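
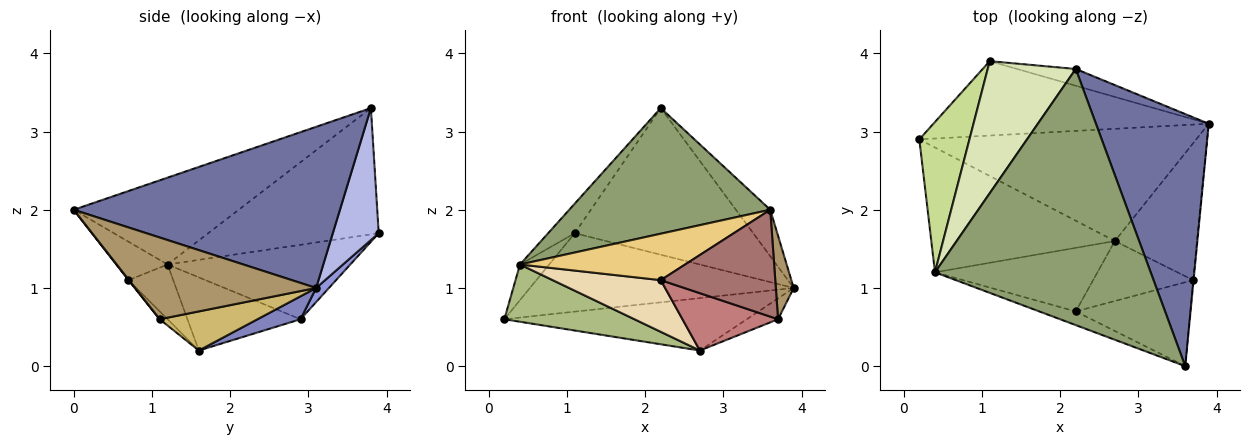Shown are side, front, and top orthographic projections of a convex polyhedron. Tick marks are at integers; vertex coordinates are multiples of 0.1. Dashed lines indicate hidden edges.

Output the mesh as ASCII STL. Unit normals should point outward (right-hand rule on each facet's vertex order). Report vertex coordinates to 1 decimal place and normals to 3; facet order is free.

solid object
 facet normal 0.815 0.105 0.570
  outer loop
   vertex 2.2 3.8 3.3
   vertex 3.6 0.0 2.0
   vertex 3.9 3.1 1.0
  endloop
 endfacet
 facet normal 0.075 0.422 -0.904
  outer loop
   vertex 2.7 1.6 0.2
   vertex 0.2 2.9 0.6
   vertex 3.9 3.1 1.0
  endloop
 endfacet
 facet normal 0.035 0.725 -0.688
  outer loop
   vertex 1.1 3.9 1.7
   vertex 3.9 3.1 1.0
   vertex 0.2 2.9 0.6
  endloop
 endfacet
 facet normal 0.248 0.963 -0.110
  outer loop
   vertex 1.1 3.9 1.7
   vertex 2.2 3.8 3.3
   vertex 3.9 3.1 1.0
  endloop
 endfacet
 facet normal -0.340 -0.414 0.844
  outer loop
   vertex 0.4 1.2 1.3
   vertex 3.6 0.0 2.0
   vertex 2.2 3.8 3.3
  endloop
 endfacet
 facet normal -0.341 -0.392 -0.855
  outer loop
   vertex 0.4 1.2 1.3
   vertex 0.2 2.9 0.6
   vertex 2.7 1.6 0.2
  endloop
 endfacet
 facet normal -0.822 0.131 0.554
  outer loop
   vertex 0.4 1.2 1.3
   vertex 1.1 3.9 1.7
   vertex 0.2 2.9 0.6
  endloop
 endfacet
 facet normal -0.814 0.127 0.567
  outer loop
   vertex 0.4 1.2 1.3
   vertex 2.2 3.8 3.3
   vertex 1.1 3.9 1.7
  endloop
 endfacet
 facet normal 0.995 -0.098 -0.006
  outer loop
   vertex 3.7 1.1 0.6
   vertex 3.9 3.1 1.0
   vertex 3.6 0.0 2.0
  endloop
 endfacet
 facet normal 0.426 0.136 -0.894
  outer loop
   vertex 3.7 1.1 0.6
   vertex 2.7 1.6 0.2
   vertex 3.9 3.1 1.0
  endloop
 endfacet
 facet normal -0.285 -0.919 -0.271
  outer loop
   vertex 2.2 0.7 1.1
   vertex 3.6 0.0 2.0
   vertex 0.4 1.2 1.3
  endloop
 endfacet
 facet normal -0.253 -0.610 -0.751
  outer loop
   vertex 2.2 0.7 1.1
   vertex 0.4 1.2 1.3
   vertex 2.7 1.6 0.2
  endloop
 endfacet
 facet normal 0.004 -0.786 -0.618
  outer loop
   vertex 2.2 0.7 1.1
   vertex 3.7 1.1 0.6
   vertex 3.6 0.0 2.0
  endloop
 endfacet
 facet normal -0.056 -0.690 -0.721
  outer loop
   vertex 2.2 0.7 1.1
   vertex 2.7 1.6 0.2
   vertex 3.7 1.1 0.6
  endloop
 endfacet
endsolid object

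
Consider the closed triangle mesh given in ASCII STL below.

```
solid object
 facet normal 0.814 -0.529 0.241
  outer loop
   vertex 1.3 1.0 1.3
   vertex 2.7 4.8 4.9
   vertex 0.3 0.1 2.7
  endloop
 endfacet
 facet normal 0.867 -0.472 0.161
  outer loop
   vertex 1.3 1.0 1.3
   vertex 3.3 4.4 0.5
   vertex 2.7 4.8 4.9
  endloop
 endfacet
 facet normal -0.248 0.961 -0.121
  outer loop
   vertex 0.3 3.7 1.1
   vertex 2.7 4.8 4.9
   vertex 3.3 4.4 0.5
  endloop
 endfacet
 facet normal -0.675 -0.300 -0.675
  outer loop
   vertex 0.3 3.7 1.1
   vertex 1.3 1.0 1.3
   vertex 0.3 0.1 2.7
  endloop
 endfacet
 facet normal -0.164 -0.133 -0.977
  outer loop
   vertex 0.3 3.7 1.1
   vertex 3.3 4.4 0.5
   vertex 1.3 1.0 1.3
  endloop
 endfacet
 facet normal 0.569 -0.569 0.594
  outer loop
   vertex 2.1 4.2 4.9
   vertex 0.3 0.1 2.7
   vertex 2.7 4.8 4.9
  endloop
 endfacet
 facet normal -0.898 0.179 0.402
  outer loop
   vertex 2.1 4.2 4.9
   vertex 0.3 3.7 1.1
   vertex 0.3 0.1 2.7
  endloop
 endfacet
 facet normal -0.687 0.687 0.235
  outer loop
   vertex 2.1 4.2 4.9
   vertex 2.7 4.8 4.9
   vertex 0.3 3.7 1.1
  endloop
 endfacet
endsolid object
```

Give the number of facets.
8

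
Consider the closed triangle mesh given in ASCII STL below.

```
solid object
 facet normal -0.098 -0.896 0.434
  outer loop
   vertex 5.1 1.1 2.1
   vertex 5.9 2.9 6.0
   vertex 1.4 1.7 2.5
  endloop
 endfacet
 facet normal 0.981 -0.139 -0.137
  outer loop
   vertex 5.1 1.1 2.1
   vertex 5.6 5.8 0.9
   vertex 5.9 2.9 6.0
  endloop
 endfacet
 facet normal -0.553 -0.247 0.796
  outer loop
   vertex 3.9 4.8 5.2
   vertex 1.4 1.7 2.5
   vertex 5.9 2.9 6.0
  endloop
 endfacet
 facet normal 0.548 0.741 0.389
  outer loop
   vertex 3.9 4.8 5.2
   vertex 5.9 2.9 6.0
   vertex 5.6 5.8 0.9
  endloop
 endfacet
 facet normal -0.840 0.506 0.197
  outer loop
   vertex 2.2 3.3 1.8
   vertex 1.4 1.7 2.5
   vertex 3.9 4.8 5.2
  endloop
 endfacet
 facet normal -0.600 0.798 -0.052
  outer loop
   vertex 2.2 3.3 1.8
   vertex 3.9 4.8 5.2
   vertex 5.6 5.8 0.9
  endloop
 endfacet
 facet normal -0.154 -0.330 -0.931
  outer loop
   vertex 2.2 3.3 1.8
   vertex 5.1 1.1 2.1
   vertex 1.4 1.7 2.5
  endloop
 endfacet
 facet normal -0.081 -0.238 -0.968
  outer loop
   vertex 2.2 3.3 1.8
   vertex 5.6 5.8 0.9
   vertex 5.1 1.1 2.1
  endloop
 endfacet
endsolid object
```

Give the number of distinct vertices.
6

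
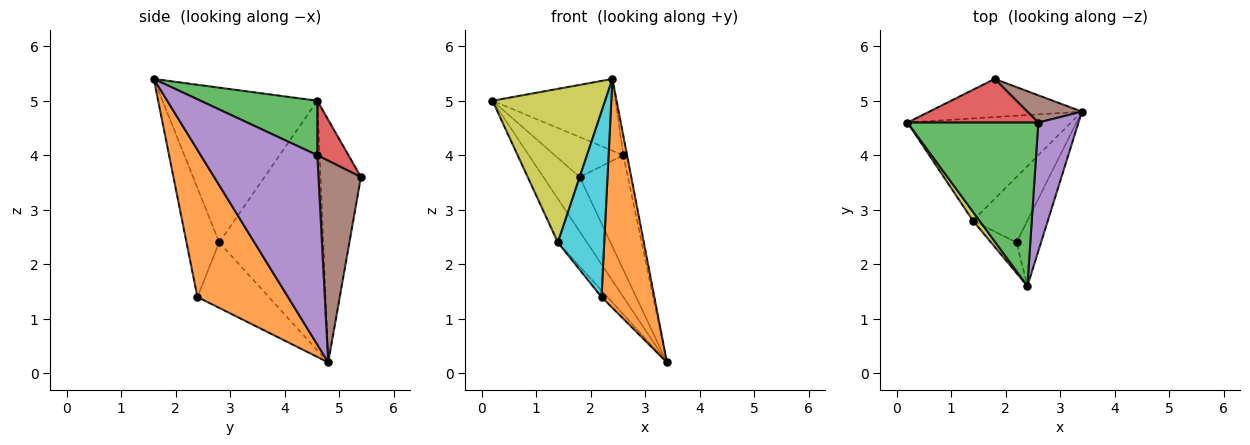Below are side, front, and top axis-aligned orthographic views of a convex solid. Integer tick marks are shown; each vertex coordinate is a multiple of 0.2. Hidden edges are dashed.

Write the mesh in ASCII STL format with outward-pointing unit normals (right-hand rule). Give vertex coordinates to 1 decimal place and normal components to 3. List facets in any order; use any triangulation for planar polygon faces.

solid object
 facet normal -0.674 0.605 -0.424
  outer loop
   vertex 1.8 5.4 3.6
   vertex 3.4 4.8 0.2
   vertex 0.2 4.6 5.0
  endloop
 endfacet
 facet normal 0.855 -0.499 -0.142
  outer loop
   vertex 2.2 2.4 1.4
   vertex 3.4 4.8 0.2
   vertex 2.4 1.6 5.4
  endloop
 endfacet
 facet normal 0.356 0.375 0.856
  outer loop
   vertex 2.6 4.6 4.0
   vertex 0.2 4.6 5.0
   vertex 2.4 1.6 5.4
  endloop
 endfacet
 facet normal 0.294 0.646 0.705
  outer loop
   vertex 2.6 4.6 4.0
   vertex 1.8 5.4 3.6
   vertex 0.2 4.6 5.0
  endloop
 endfacet
 facet normal 0.978 0.032 0.208
  outer loop
   vertex 2.6 4.6 4.0
   vertex 2.4 1.6 5.4
   vertex 3.4 4.8 0.2
  endloop
 endfacet
 facet normal 0.651 0.739 0.176
  outer loop
   vertex 2.6 4.6 4.0
   vertex 3.4 4.8 0.2
   vertex 1.8 5.4 3.6
  endloop
 endfacet
 facet normal -0.815 0.228 -0.534
  outer loop
   vertex 1.4 2.8 2.4
   vertex 0.2 4.6 5.0
   vertex 3.4 4.8 0.2
  endloop
 endfacet
 facet normal -0.767 0.064 -0.639
  outer loop
   vertex 1.4 2.8 2.4
   vertex 3.4 4.8 0.2
   vertex 2.2 2.4 1.4
  endloop
 endfacet
 facet normal -0.808 -0.588 0.034
  outer loop
   vertex 1.4 2.8 2.4
   vertex 2.4 1.6 5.4
   vertex 0.2 4.6 5.0
  endloop
 endfacet
 facet normal -0.572 -0.810 -0.133
  outer loop
   vertex 1.4 2.8 2.4
   vertex 2.2 2.4 1.4
   vertex 2.4 1.6 5.4
  endloop
 endfacet
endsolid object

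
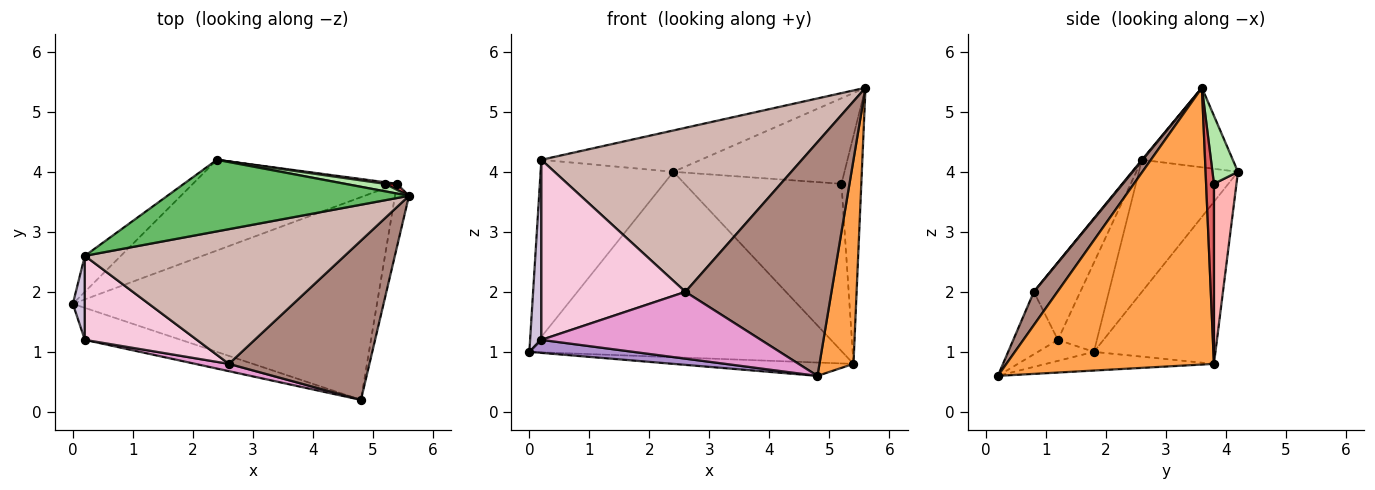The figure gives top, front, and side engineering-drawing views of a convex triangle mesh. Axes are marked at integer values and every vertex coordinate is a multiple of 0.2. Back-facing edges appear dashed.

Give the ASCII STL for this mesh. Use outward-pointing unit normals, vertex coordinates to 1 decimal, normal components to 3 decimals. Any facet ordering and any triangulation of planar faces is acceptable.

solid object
 facet normal -0.061 0.066 -0.996
  outer loop
   vertex 5.4 3.8 0.8
   vertex 4.8 0.2 0.6
   vertex 0.0 1.8 1.0
  endloop
 endfacet
 facet normal -0.329 0.848 -0.415
  outer loop
   vertex 5.4 3.8 0.8
   vertex 0.0 1.8 1.0
   vertex 2.4 4.2 4.0
  endloop
 endfacet
 facet normal 0.986 -0.161 -0.050
  outer loop
   vertex 5.4 3.8 0.8
   vertex 5.6 3.6 5.4
   vertex 4.8 0.2 0.6
  endloop
 endfacet
 facet normal -0.590 0.791 -0.161
  outer loop
   vertex 0.2 2.6 4.2
   vertex 2.4 4.2 4.0
   vertex 0.0 1.8 1.0
  endloop
 endfacet
 facet normal -0.274 0.481 0.833
  outer loop
   vertex 0.2 2.6 4.2
   vertex 5.6 3.6 5.4
   vertex 2.4 4.2 4.0
  endloop
 endfacet
 facet normal 0.147 0.985 0.086
  outer loop
   vertex 5.2 3.8 3.8
   vertex 2.4 4.2 4.0
   vertex 5.6 3.6 5.4
  endloop
 endfacet
 facet normal 0.367 0.930 0.024
  outer loop
   vertex 5.2 3.8 3.8
   vertex 5.6 3.6 5.4
   vertex 5.4 3.8 0.8
  endloop
 endfacet
 facet normal 0.142 0.990 0.009
  outer loop
   vertex 5.2 3.8 3.8
   vertex 5.4 3.8 0.8
   vertex 2.4 4.2 4.0
  endloop
 endfacet
 facet normal -0.199 -0.369 -0.908
  outer loop
   vertex 0.2 1.2 1.2
   vertex 0.0 1.8 1.0
   vertex 4.8 0.2 0.6
  endloop
 endfacet
 facet normal -0.953 -0.275 0.128
  outer loop
   vertex 0.2 1.2 1.2
   vertex 0.2 2.6 4.2
   vertex 0.0 1.8 1.0
  endloop
 endfacet
 facet normal 0.132 -0.819 0.558
  outer loop
   vertex 2.6 0.8 2.0
   vertex 4.8 0.2 0.6
   vertex 5.6 3.6 5.4
  endloop
 endfacet
 facet normal 0.002 -0.773 0.635
  outer loop
   vertex 2.6 0.8 2.0
   vertex 5.6 3.6 5.4
   vertex 0.2 2.6 4.2
  endloop
 endfacet
 facet normal -0.198 -0.974 0.107
  outer loop
   vertex 2.6 0.8 2.0
   vertex 0.2 1.2 1.2
   vertex 4.8 0.2 0.6
  endloop
 endfacet
 facet normal -0.280 -0.870 0.406
  outer loop
   vertex 2.6 0.8 2.0
   vertex 0.2 2.6 4.2
   vertex 0.2 1.2 1.2
  endloop
 endfacet
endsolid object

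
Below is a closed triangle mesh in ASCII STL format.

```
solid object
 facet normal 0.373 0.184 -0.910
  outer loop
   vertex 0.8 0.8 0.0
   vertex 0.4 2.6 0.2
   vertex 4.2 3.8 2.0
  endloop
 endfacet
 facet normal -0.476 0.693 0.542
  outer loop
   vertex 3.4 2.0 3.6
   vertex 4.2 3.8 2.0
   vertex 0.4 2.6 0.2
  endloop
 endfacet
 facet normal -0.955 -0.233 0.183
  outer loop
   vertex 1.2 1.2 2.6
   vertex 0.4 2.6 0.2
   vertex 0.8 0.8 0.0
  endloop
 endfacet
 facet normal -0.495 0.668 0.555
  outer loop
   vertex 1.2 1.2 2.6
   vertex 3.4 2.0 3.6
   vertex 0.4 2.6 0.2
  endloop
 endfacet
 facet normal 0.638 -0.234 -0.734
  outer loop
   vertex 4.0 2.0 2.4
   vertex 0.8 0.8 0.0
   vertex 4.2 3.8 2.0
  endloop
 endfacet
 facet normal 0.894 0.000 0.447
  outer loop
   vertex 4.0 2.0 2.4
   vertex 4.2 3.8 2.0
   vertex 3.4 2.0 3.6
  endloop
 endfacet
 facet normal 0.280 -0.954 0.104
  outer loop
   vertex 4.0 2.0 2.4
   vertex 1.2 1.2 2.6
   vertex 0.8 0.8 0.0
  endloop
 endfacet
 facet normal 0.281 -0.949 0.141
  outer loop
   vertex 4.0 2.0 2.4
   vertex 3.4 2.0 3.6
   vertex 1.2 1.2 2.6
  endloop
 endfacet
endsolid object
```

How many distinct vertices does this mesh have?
6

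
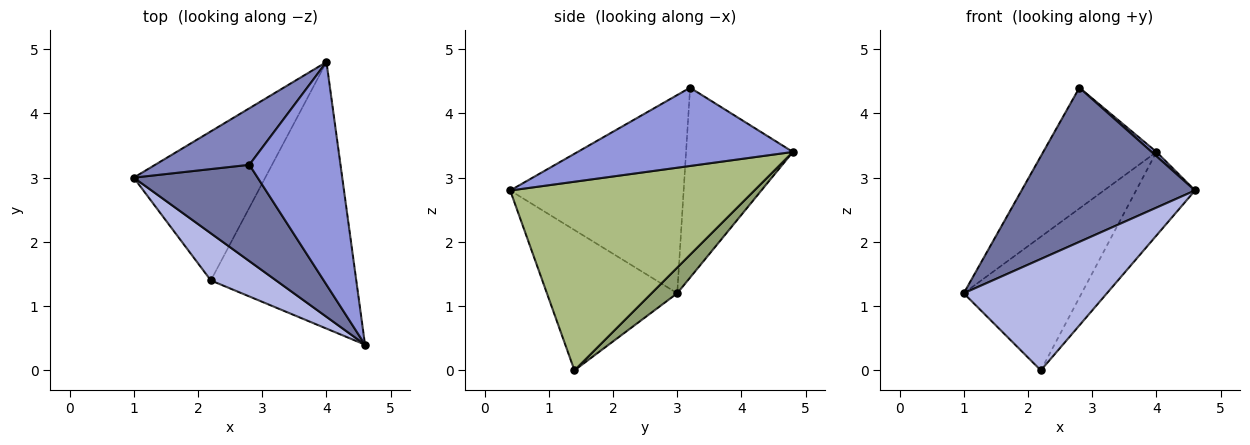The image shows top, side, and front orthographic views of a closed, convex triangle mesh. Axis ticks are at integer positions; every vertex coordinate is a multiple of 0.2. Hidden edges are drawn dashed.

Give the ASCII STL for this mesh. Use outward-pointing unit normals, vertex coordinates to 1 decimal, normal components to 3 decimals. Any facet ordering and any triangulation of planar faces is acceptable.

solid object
 facet normal -0.647 -0.647 0.404
  outer loop
   vertex 2.8 3.2 4.4
   vertex 1.0 3.0 1.2
   vertex 4.6 0.4 2.8
  endloop
 endfacet
 facet normal -0.650 0.689 0.322
  outer loop
   vertex 2.8 3.2 4.4
   vertex 4.0 4.8 3.4
   vertex 1.0 3.0 1.2
  endloop
 endfacet
 facet normal 0.652 -0.015 0.758
  outer loop
   vertex 2.8 3.2 4.4
   vertex 4.6 0.4 2.8
   vertex 4.0 4.8 3.4
  endloop
 endfacet
 facet normal -0.642 -0.706 0.299
  outer loop
   vertex 2.2 1.4 0.0
   vertex 4.6 0.4 2.8
   vertex 1.0 3.0 1.2
  endloop
 endfacet
 facet normal 0.144 0.661 -0.737
  outer loop
   vertex 2.2 1.4 0.0
   vertex 1.0 3.0 1.2
   vertex 4.0 4.8 3.4
  endloop
 endfacet
 facet normal 0.778 0.188 -0.600
  outer loop
   vertex 2.2 1.4 0.0
   vertex 4.0 4.8 3.4
   vertex 4.6 0.4 2.8
  endloop
 endfacet
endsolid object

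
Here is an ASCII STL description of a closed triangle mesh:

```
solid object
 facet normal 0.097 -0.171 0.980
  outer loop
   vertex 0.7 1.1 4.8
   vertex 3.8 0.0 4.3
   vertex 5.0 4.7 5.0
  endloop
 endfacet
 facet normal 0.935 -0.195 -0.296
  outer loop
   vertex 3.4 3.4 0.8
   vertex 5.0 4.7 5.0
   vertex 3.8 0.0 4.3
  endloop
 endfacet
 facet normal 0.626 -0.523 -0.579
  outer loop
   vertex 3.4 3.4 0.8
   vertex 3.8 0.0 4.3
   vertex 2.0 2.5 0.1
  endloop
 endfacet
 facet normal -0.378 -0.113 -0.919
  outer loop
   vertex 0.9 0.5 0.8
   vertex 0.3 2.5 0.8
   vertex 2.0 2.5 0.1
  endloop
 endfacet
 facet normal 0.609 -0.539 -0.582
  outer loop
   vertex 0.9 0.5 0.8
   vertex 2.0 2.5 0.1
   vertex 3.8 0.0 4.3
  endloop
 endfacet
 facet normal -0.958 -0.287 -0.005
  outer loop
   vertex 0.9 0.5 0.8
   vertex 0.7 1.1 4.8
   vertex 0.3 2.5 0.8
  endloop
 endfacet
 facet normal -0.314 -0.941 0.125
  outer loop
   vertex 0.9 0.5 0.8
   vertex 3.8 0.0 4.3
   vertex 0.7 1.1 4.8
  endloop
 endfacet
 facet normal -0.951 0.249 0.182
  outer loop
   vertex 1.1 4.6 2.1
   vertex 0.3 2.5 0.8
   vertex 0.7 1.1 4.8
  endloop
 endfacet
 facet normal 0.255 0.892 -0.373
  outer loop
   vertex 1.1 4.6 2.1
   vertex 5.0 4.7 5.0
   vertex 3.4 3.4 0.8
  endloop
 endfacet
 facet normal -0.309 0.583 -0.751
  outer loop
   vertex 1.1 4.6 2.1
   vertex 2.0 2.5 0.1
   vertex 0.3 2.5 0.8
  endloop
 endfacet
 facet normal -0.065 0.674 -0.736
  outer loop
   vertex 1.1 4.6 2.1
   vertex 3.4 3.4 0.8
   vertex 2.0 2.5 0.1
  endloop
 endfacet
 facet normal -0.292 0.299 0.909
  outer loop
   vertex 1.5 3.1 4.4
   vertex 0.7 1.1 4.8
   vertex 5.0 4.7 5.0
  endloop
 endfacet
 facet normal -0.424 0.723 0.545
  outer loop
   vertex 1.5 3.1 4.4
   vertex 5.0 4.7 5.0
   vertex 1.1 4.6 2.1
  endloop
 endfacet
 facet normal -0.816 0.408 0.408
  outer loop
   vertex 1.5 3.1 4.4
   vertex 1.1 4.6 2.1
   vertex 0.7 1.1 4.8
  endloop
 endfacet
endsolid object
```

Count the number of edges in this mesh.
21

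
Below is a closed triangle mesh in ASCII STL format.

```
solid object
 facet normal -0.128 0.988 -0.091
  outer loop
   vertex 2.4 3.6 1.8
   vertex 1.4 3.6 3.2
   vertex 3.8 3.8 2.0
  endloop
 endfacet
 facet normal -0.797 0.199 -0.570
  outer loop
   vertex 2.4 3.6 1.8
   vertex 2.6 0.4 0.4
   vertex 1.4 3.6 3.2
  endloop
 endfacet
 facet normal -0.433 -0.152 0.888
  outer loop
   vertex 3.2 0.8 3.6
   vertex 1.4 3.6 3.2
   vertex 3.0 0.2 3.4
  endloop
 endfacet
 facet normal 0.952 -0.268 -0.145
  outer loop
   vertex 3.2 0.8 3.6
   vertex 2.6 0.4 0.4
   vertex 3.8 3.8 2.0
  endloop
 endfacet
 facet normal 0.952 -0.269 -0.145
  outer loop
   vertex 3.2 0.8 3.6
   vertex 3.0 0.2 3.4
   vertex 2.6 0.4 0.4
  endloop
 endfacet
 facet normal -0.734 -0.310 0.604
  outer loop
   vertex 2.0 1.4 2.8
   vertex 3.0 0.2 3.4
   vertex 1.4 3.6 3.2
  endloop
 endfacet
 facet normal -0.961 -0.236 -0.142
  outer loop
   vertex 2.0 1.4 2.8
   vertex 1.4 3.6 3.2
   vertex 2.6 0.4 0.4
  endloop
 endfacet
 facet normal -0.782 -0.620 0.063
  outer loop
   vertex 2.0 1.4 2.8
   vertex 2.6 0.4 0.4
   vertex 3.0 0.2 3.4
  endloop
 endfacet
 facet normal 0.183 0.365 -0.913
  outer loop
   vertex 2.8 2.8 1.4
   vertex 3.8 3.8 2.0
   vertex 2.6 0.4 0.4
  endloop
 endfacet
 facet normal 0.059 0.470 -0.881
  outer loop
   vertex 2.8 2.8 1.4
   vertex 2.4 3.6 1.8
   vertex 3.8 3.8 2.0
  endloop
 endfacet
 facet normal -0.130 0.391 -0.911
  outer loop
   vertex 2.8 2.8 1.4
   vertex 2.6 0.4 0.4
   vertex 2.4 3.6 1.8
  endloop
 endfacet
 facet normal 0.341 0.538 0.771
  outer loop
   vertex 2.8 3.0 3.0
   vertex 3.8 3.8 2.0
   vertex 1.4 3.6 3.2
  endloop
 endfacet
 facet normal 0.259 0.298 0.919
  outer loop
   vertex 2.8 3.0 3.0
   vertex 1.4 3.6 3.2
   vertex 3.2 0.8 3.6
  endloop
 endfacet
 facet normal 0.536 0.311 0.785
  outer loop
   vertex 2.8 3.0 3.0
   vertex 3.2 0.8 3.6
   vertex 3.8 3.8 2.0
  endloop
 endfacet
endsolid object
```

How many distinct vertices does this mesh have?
9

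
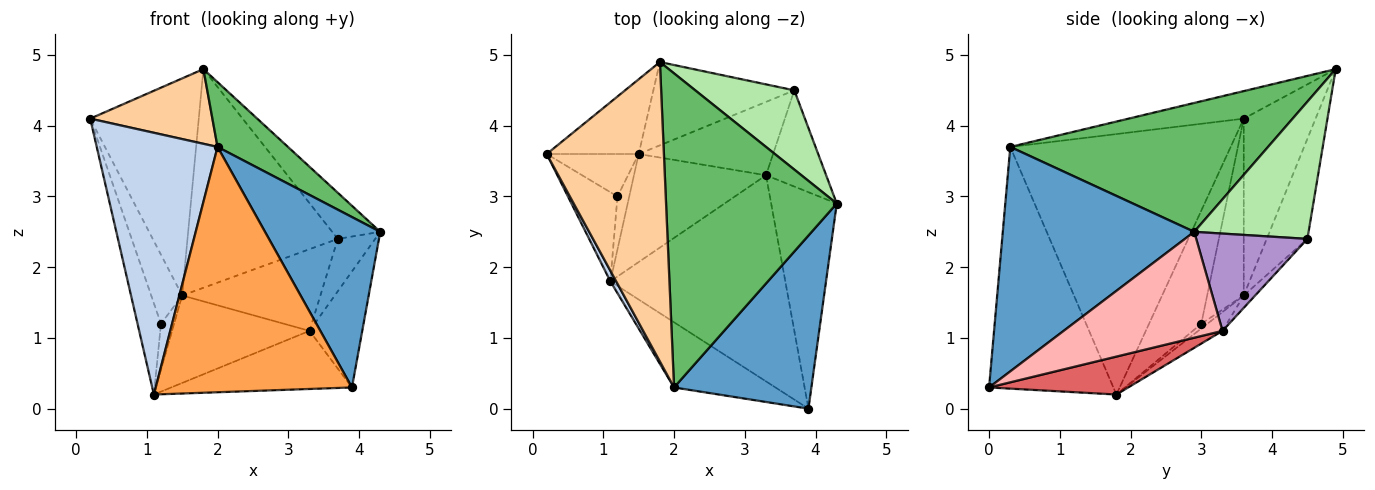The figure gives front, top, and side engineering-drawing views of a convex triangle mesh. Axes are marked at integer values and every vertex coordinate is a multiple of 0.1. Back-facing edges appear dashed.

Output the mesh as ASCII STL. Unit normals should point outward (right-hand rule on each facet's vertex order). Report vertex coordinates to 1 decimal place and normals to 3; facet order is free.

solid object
 facet normal 0.759 -0.457 0.464
  outer loop
   vertex 2.0 0.3 3.7
   vertex 3.9 0.0 0.3
   vertex 4.3 2.9 2.5
  endloop
 endfacet
 facet normal -0.877 -0.481 0.019
  outer loop
   vertex 2.0 0.3 3.7
   vertex 0.2 3.6 4.1
   vertex 1.1 1.8 0.2
  endloop
 endfacet
 facet normal -0.522 -0.824 -0.219
  outer loop
   vertex 2.0 0.3 3.7
   vertex 1.1 1.8 0.2
   vertex 3.9 0.0 0.3
  endloop
 endfacet
 facet normal -0.222 -0.236 0.946
  outer loop
   vertex 1.8 4.9 4.8
   vertex 0.2 3.6 4.1
   vertex 2.0 0.3 3.7
  endloop
 endfacet
 facet normal 0.595 -0.162 0.787
  outer loop
   vertex 1.8 4.9 4.8
   vertex 2.0 0.3 3.7
   vertex 4.3 2.9 2.5
  endloop
 endfacet
 facet normal 0.768 0.322 0.554
  outer loop
   vertex 1.8 4.9 4.8
   vertex 4.3 2.9 2.5
   vertex 3.7 4.5 2.4
  endloop
 endfacet
 facet normal 0.204 0.266 -0.942
  outer loop
   vertex 3.3 3.3 1.1
   vertex 3.9 0.0 0.3
   vertex 1.1 1.8 0.2
  endloop
 endfacet
 facet normal 0.818 0.272 -0.507
  outer loop
   vertex 3.3 3.3 1.1
   vertex 4.3 2.9 2.5
   vertex 3.9 0.0 0.3
  endloop
 endfacet
 facet normal 0.818 0.275 -0.506
  outer loop
   vertex 3.3 3.3 1.1
   vertex 3.7 4.5 2.4
   vertex 4.3 2.9 2.5
  endloop
 endfacet
 facet normal -0.245 0.906 -0.345
  outer loop
   vertex 1.5 3.6 1.6
   vertex 1.8 4.9 4.8
   vertex 3.7 4.5 2.4
  endloop
 endfacet
 facet normal -0.110 0.625 -0.772
  outer loop
   vertex 1.5 3.6 1.6
   vertex 3.3 3.3 1.1
   vertex 1.1 1.8 0.2
  endloop
 endfacet
 facet normal -0.061 0.743 -0.667
  outer loop
   vertex 1.5 3.6 1.6
   vertex 3.7 4.5 2.4
   vertex 3.3 3.3 1.1
  endloop
 endfacet
 facet normal -0.531 0.802 -0.276
  outer loop
   vertex 1.5 3.6 1.6
   vertex 0.2 3.6 4.1
   vertex 1.8 4.9 4.8
  endloop
 endfacet
 facet normal -0.848 0.380 -0.371
  outer loop
   vertex 1.2 3.0 1.2
   vertex 1.1 1.8 0.2
   vertex 0.2 3.6 4.1
  endloop
 endfacet
 facet normal -0.709 0.601 -0.369
  outer loop
   vertex 1.2 3.0 1.2
   vertex 0.2 3.6 4.1
   vertex 1.5 3.6 1.6
  endloop
 endfacet
 facet normal -0.289 0.627 -0.723
  outer loop
   vertex 1.2 3.0 1.2
   vertex 1.5 3.6 1.6
   vertex 1.1 1.8 0.2
  endloop
 endfacet
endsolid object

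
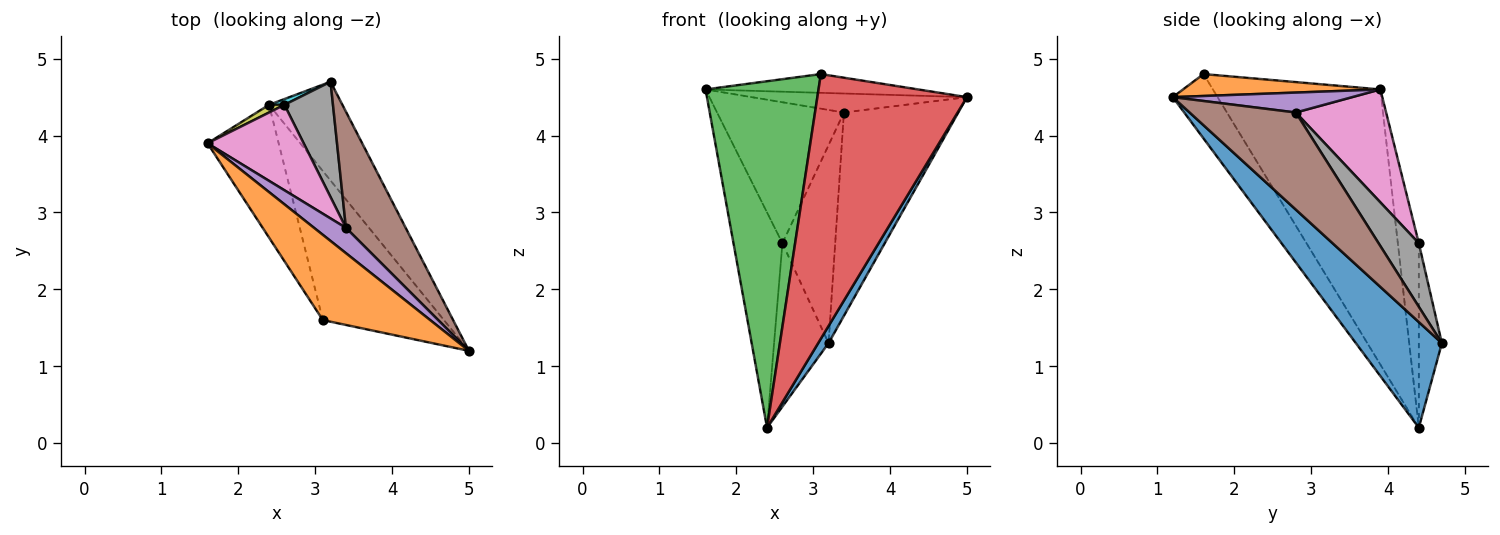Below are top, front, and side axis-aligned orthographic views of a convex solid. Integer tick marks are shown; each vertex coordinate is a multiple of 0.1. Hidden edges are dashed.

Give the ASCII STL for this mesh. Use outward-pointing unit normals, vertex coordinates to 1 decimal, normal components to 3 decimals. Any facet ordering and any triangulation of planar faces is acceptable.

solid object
 facet normal 0.817 -0.099 -0.568
  outer loop
   vertex 2.4 4.4 0.2
   vertex 3.2 4.7 1.3
   vertex 5.0 1.2 4.5
  endloop
 endfacet
 facet normal 0.196 0.211 0.958
  outer loop
   vertex 3.1 1.6 4.8
   vertex 5.0 1.2 4.5
   vertex 1.6 3.9 4.6
  endloop
 endfacet
 facet normal -0.811 -0.547 -0.210
  outer loop
   vertex 3.1 1.6 4.8
   vertex 1.6 3.9 4.6
   vertex 2.4 4.4 0.2
  endloop
 endfacet
 facet normal -0.252 -0.843 -0.475
  outer loop
   vertex 3.1 1.6 4.8
   vertex 2.4 4.4 0.2
   vertex 5.0 1.2 4.5
  endloop
 endfacet
 facet normal 0.447 0.537 0.716
  outer loop
   vertex 3.4 2.8 4.3
   vertex 1.6 3.9 4.6
   vertex 5.0 1.2 4.5
  endloop
 endfacet
 facet normal 0.628 0.676 0.386
  outer loop
   vertex 3.4 2.8 4.3
   vertex 5.0 1.2 4.5
   vertex 3.2 4.7 1.3
  endloop
 endfacet
 facet normal 0.520 0.730 0.443
  outer loop
   vertex 2.6 4.4 2.6
   vertex 1.6 3.9 4.6
   vertex 3.4 2.8 4.3
  endloop
 endfacet
 facet normal 0.550 0.722 0.420
  outer loop
   vertex 2.6 4.4 2.6
   vertex 3.4 2.8 4.3
   vertex 3.2 4.7 1.3
  endloop
 endfacet
 facet normal -0.394 0.919 0.033
  outer loop
   vertex 2.6 4.4 2.6
   vertex 2.4 4.4 0.2
   vertex 1.6 3.9 4.6
  endloop
 endfacet
 facet normal -0.390 0.920 0.032
  outer loop
   vertex 2.6 4.4 2.6
   vertex 3.2 4.7 1.3
   vertex 2.4 4.4 0.2
  endloop
 endfacet
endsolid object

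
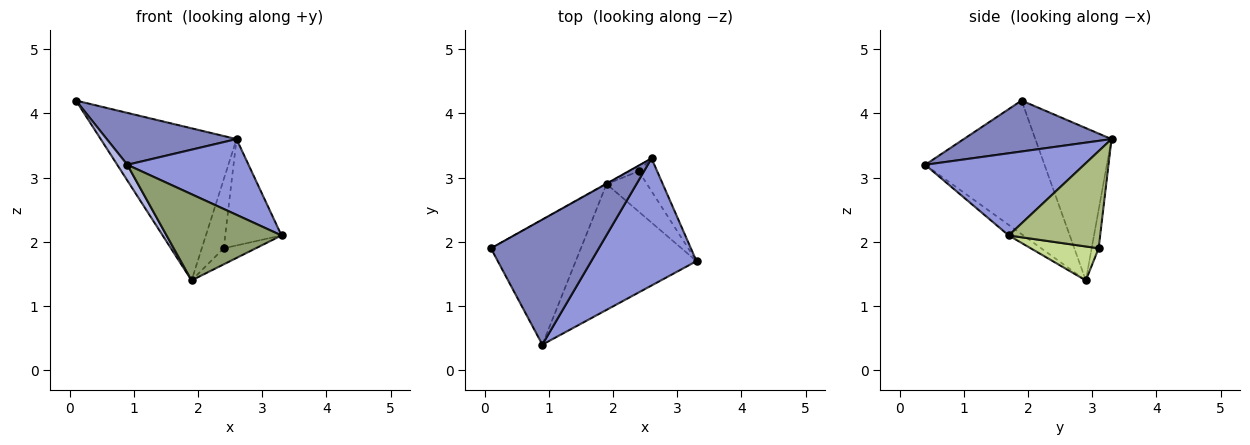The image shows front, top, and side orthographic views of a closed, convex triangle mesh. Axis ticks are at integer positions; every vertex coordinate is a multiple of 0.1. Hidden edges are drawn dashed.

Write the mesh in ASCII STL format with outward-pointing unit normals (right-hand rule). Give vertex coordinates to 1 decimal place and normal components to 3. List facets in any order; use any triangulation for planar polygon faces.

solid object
 facet normal -0.489 0.872 -0.003
  outer loop
   vertex 1.9 2.9 1.4
   vertex 0.1 1.9 4.2
   vertex 2.6 3.3 3.6
  endloop
 endfacet
 facet normal 0.400 -0.351 0.847
  outer loop
   vertex 0.9 0.4 3.2
   vertex 2.6 3.3 3.6
   vertex 0.1 1.9 4.2
  endloop
 endfacet
 facet normal 0.557 -0.425 0.713
  outer loop
   vertex 0.9 0.4 3.2
   vertex 3.3 1.7 2.1
   vertex 2.6 3.3 3.6
  endloop
 endfacet
 facet normal -0.828 -0.070 -0.557
  outer loop
   vertex 0.9 0.4 3.2
   vertex 0.1 1.9 4.2
   vertex 1.9 2.9 1.4
  endloop
 endfacet
 facet normal -0.072 -0.564 -0.823
  outer loop
   vertex 0.9 0.4 3.2
   vertex 1.9 2.9 1.4
   vertex 3.3 1.7 2.1
  endloop
 endfacet
 facet normal 0.841 0.518 -0.160
  outer loop
   vertex 2.4 3.1 1.9
   vertex 2.6 3.3 3.6
   vertex 3.3 1.7 2.1
  endloop
 endfacet
 facet normal 0.616 0.291 -0.732
  outer loop
   vertex 2.4 3.1 1.9
   vertex 3.3 1.7 2.1
   vertex 1.9 2.9 1.4
  endloop
 endfacet
 facet normal -0.304 0.950 -0.076
  outer loop
   vertex 2.4 3.1 1.9
   vertex 1.9 2.9 1.4
   vertex 2.6 3.3 3.6
  endloop
 endfacet
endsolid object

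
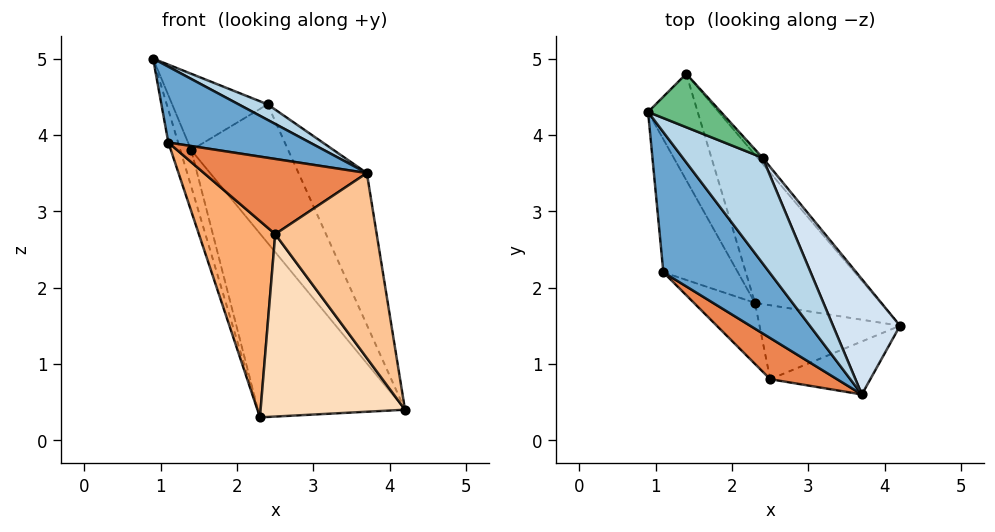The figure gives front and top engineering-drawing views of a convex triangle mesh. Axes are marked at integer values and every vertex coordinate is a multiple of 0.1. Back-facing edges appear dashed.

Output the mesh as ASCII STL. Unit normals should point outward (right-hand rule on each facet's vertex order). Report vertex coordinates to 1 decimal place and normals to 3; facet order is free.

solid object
 facet normal -0.156 -0.470 0.869
  outer loop
   vertex 1.1 2.2 3.9
   vertex 3.7 0.6 3.5
   vertex 0.9 4.3 5.0
  endloop
 endfacet
 facet normal -0.943 0.079 -0.323
  outer loop
   vertex 1.1 2.2 3.9
   vertex 0.9 4.3 5.0
   vertex 2.3 1.8 0.3
  endloop
 endfacet
 facet normal 0.320 -0.138 0.937
  outer loop
   vertex 2.4 3.7 4.4
   vertex 0.9 4.3 5.0
   vertex 3.7 0.6 3.5
  endloop
 endfacet
 facet normal 0.918 0.315 0.240
  outer loop
   vertex 2.4 3.7 4.4
   vertex 3.7 0.6 3.5
   vertex 4.2 1.5 0.4
  endloop
 endfacet
 facet normal -0.422 -0.795 0.435
  outer loop
   vertex 2.5 0.8 2.7
   vertex 3.7 0.6 3.5
   vertex 1.1 2.2 3.9
  endloop
 endfacet
 facet normal -0.771 -0.608 -0.189
  outer loop
   vertex 2.5 0.8 2.7
   vertex 1.1 2.2 3.9
   vertex 2.3 1.8 0.3
  endloop
 endfacet
 facet normal 0.023 -0.961 -0.275
  outer loop
   vertex 2.5 0.8 2.7
   vertex 4.2 1.5 0.4
   vertex 3.7 0.6 3.5
  endloop
 endfacet
 facet normal -0.126 -0.919 -0.373
  outer loop
   vertex 2.5 0.8 2.7
   vertex 2.3 1.8 0.3
   vertex 4.2 1.5 0.4
  endloop
 endfacet
 facet normal 0.487 0.716 0.501
  outer loop
   vertex 1.4 4.8 3.8
   vertex 0.9 4.3 5.0
   vertex 2.4 3.7 4.4
  endloop
 endfacet
 facet normal 0.747 0.664 -0.029
  outer loop
   vertex 1.4 4.8 3.8
   vertex 2.4 3.7 4.4
   vertex 4.2 1.5 0.4
  endloop
 endfacet
 facet normal -0.933 0.117 -0.340
  outer loop
   vertex 1.4 4.8 3.8
   vertex 2.3 1.8 0.3
   vertex 0.9 4.3 5.0
  endloop
 endfacet
 facet normal 0.154 0.769 -0.620
  outer loop
   vertex 1.4 4.8 3.8
   vertex 4.2 1.5 0.4
   vertex 2.3 1.8 0.3
  endloop
 endfacet
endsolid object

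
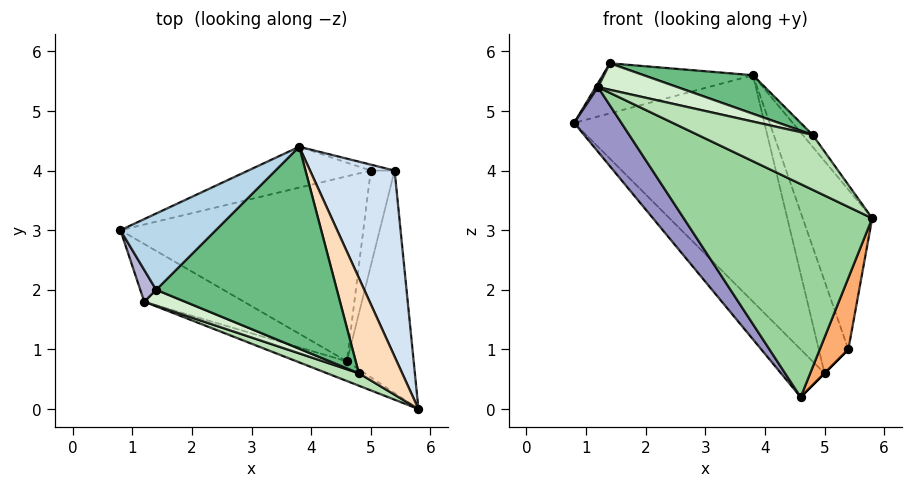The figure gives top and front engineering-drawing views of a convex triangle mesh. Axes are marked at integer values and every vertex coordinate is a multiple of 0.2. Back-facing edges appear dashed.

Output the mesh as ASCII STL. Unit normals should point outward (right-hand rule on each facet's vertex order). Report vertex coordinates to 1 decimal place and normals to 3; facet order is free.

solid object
 facet normal -0.381 0.910 -0.164
  outer loop
   vertex 5.0 4.0 0.6
   vertex 0.8 3.0 4.8
   vertex 3.8 4.4 5.6
  endloop
 endfacet
 facet normal -0.717 0.174 -0.675
  outer loop
   vertex 5.0 4.0 0.6
   vertex 4.6 0.8 0.2
   vertex 0.8 3.0 4.8
  endloop
 endfacet
 facet normal -0.432 0.495 0.754
  outer loop
   vertex 1.4 2.0 5.8
   vertex 3.8 4.4 5.6
   vertex 0.8 3.0 4.8
  endloop
 endfacet
 facet normal 0.920 0.256 0.298
  outer loop
   vertex 5.4 4.0 1.0
   vertex 3.8 4.4 5.6
   vertex 5.8 0.0 3.2
  endloop
 endfacet
 facet normal 0.064 0.996 -0.064
  outer loop
   vertex 5.4 4.0 1.0
   vertex 5.0 4.0 0.6
   vertex 3.8 4.4 5.6
  endloop
 endfacet
 facet normal 0.909 -0.128 -0.398
  outer loop
   vertex 5.4 4.0 1.0
   vertex 5.8 0.0 3.2
   vertex 4.6 0.8 0.2
  endloop
 endfacet
 facet normal 0.707 0.000 -0.707
  outer loop
   vertex 5.4 4.0 1.0
   vertex 4.6 0.8 0.2
   vertex 5.0 4.0 0.6
  endloop
 endfacet
 facet normal 0.826 0.070 0.560
  outer loop
   vertex 4.8 0.6 4.6
   vertex 5.8 0.0 3.2
   vertex 3.8 4.4 5.6
  endloop
 endfacet
 facet normal 0.260 -0.181 0.948
  outer loop
   vertex 4.8 0.6 4.6
   vertex 3.8 4.4 5.6
   vertex 1.4 2.0 5.8
  endloop
 endfacet
 facet normal -0.398 -0.914 -0.084
  outer loop
   vertex 1.2 1.8 5.4
   vertex 4.6 0.8 0.2
   vertex 5.8 0.0 3.2
  endloop
 endfacet
 facet normal -0.266 -0.940 0.213
  outer loop
   vertex 1.2 1.8 5.4
   vertex 5.8 0.0 3.2
   vertex 4.8 0.6 4.6
  endloop
 endfacet
 facet normal -0.169 -0.845 0.507
  outer loop
   vertex 1.2 1.8 5.4
   vertex 4.8 0.6 4.6
   vertex 1.4 2.0 5.8
  endloop
 endfacet
 facet normal -0.778 -0.469 -0.419
  outer loop
   vertex 1.2 1.8 5.4
   vertex 0.8 3.0 4.8
   vertex 4.6 0.8 0.2
  endloop
 endfacet
 facet normal -0.881 -0.059 0.470
  outer loop
   vertex 1.2 1.8 5.4
   vertex 1.4 2.0 5.8
   vertex 0.8 3.0 4.8
  endloop
 endfacet
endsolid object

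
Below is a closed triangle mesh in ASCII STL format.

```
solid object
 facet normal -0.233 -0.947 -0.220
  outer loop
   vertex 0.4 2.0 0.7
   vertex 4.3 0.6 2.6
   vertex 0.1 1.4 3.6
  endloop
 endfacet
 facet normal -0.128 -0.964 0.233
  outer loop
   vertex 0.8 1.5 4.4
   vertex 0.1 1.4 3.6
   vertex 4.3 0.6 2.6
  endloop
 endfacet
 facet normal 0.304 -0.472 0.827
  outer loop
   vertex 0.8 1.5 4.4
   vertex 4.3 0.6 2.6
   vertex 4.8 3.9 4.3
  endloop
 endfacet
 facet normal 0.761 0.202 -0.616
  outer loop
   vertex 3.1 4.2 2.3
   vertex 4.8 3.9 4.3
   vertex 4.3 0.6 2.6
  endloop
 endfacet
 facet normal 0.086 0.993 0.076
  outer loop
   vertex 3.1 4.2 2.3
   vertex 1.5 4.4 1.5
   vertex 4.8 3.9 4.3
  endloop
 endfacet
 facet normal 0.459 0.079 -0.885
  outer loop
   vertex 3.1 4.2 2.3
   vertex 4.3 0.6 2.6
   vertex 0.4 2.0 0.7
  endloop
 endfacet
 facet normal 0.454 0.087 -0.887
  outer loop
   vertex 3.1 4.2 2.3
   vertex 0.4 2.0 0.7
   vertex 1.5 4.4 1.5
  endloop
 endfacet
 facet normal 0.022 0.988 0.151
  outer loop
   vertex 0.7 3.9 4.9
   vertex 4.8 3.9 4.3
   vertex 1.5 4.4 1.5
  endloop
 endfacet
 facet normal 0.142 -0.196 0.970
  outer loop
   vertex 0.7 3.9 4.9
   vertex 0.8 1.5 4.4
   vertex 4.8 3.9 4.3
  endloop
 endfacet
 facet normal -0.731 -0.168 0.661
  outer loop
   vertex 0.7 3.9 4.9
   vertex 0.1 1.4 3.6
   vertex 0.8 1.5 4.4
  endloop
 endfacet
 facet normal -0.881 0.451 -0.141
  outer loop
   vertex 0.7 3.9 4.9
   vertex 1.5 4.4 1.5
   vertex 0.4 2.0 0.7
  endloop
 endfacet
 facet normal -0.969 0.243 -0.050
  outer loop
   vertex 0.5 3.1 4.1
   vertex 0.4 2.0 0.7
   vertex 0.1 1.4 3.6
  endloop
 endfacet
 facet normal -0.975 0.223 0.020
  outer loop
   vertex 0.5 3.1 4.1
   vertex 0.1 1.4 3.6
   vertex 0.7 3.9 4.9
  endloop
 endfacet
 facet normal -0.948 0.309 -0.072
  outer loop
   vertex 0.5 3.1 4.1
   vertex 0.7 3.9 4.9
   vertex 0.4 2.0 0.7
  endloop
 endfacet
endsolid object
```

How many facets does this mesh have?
14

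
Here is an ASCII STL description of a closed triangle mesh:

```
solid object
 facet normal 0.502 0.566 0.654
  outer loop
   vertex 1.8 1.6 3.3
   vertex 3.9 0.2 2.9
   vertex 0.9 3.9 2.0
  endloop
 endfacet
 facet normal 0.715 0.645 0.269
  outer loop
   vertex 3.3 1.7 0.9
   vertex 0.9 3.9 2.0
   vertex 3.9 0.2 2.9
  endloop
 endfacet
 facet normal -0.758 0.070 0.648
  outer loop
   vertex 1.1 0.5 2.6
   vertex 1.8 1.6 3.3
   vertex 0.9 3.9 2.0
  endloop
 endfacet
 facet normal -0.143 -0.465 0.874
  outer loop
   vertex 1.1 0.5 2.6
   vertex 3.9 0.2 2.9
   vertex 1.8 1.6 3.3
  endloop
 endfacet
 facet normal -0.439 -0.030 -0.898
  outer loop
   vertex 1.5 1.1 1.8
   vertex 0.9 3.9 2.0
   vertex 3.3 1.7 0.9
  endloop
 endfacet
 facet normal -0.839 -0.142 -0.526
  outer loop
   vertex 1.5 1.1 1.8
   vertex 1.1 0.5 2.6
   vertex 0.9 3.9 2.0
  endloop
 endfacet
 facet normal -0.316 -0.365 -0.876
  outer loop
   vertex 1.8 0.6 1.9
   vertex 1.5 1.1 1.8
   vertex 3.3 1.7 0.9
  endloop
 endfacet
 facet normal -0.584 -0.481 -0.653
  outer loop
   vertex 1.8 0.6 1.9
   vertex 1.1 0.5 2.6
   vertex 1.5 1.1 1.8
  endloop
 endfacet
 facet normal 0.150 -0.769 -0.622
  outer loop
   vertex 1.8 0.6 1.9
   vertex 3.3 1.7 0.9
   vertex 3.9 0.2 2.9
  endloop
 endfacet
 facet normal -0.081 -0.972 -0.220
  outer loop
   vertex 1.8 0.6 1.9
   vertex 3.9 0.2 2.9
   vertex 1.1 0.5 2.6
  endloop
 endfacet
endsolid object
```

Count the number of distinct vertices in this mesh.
7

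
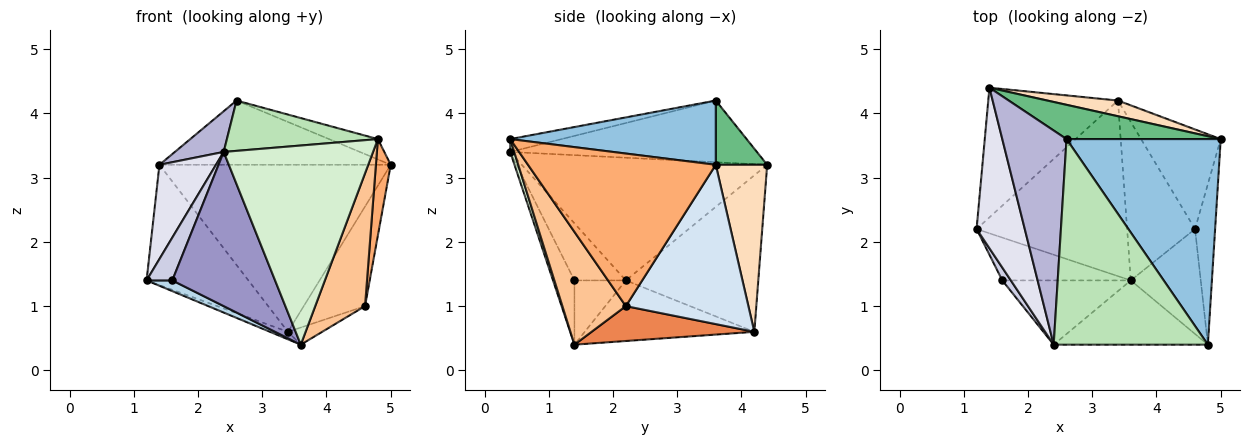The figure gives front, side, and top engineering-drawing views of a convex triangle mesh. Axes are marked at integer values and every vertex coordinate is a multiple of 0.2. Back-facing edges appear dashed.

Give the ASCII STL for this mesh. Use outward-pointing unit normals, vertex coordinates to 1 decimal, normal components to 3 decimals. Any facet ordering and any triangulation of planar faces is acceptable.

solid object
 facet normal -0.373 0.040 -0.927
  outer loop
   vertex 3.4 4.2 0.6
   vertex 3.6 1.4 0.4
   vertex 1.2 2.2 1.4
  endloop
 endfacet
 facet normal 0.383 0.091 0.919
  outer loop
   vertex 2.6 3.6 4.2
   vertex 4.8 0.4 3.6
   vertex 5.0 3.6 3.2
  endloop
 endfacet
 facet normal -0.436 -0.218 -0.873
  outer loop
   vertex 1.6 1.4 1.4
   vertex 1.2 2.2 1.4
   vertex 3.6 1.4 0.4
  endloop
 endfacet
 facet normal 0.816 0.408 -0.408
  outer loop
   vertex 4.6 2.2 1.0
   vertex 3.4 4.2 0.6
   vertex 5.0 3.6 3.2
  endloop
 endfacet
 facet normal 0.455 0.096 -0.885
  outer loop
   vertex 4.6 2.2 1.0
   vertex 3.6 1.4 0.4
   vertex 3.4 4.2 0.6
  endloop
 endfacet
 facet normal 0.988 -0.078 -0.130
  outer loop
   vertex 4.6 2.2 1.0
   vertex 5.0 3.6 3.2
   vertex 4.8 0.4 3.6
  endloop
 endfacet
 facet normal 0.707 -0.555 -0.439
  outer loop
   vertex 4.6 2.2 1.0
   vertex 4.8 0.4 3.6
   vertex 3.6 1.4 0.4
  endloop
 endfacet
 facet normal 0.216 0.972 0.091
  outer loop
   vertex 1.4 4.4 3.2
   vertex 5.0 3.6 3.2
   vertex 3.4 4.2 0.6
  endloop
 endfacet
 facet normal 0.192 0.866 0.462
  outer loop
   vertex 1.4 4.4 3.2
   vertex 2.6 3.6 4.2
   vertex 5.0 3.6 3.2
  endloop
 endfacet
 facet normal -0.663 0.509 -0.549
  outer loop
   vertex 1.4 4.4 3.2
   vertex 3.4 4.2 0.6
   vertex 1.2 2.2 1.4
  endloop
 endfacet
 facet normal -0.081 -0.237 0.968
  outer loop
   vertex 2.4 0.4 3.4
   vertex 4.8 0.4 3.6
   vertex 2.6 3.6 4.2
  endloop
 endfacet
 facet normal 0.026 -0.951 -0.307
  outer loop
   vertex 2.4 0.4 3.4
   vertex 3.6 1.4 0.4
   vertex 4.8 0.4 3.6
  endloop
 endfacet
 facet normal -0.189 -0.906 -0.378
  outer loop
   vertex 2.4 0.4 3.4
   vertex 1.6 1.4 1.4
   vertex 3.6 1.4 0.4
  endloop
 endfacet
 facet normal -0.686 -0.136 0.715
  outer loop
   vertex 2.4 0.4 3.4
   vertex 2.6 3.6 4.2
   vertex 1.4 4.4 3.2
  endloop
 endfacet
 facet normal -0.886 -0.443 0.133
  outer loop
   vertex 2.4 0.4 3.4
   vertex 1.2 2.2 1.4
   vertex 1.6 1.4 1.4
  endloop
 endfacet
 facet normal -0.910 -0.210 0.357
  outer loop
   vertex 2.4 0.4 3.4
   vertex 1.4 4.4 3.2
   vertex 1.2 2.2 1.4
  endloop
 endfacet
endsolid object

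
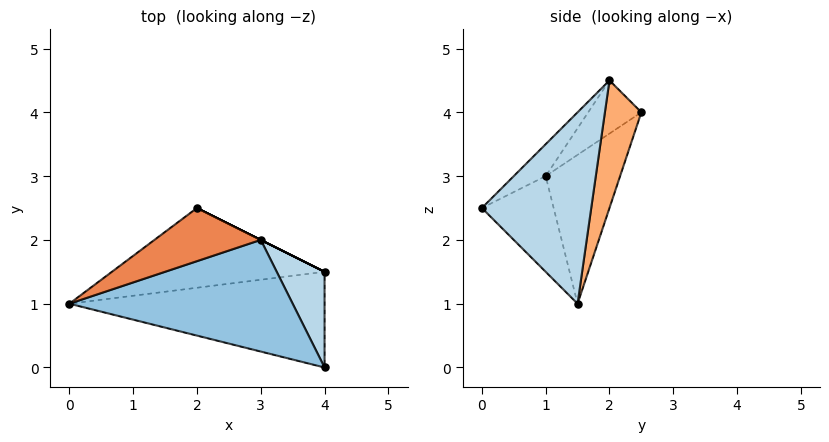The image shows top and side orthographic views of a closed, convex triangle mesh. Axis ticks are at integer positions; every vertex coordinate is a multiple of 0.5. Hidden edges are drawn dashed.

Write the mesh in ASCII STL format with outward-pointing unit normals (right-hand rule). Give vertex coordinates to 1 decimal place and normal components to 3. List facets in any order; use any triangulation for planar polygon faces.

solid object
 facet normal -0.256 -0.683 -0.683
  outer loop
   vertex 4.0 0.0 2.5
   vertex 0.0 1.0 3.0
   vertex 4.0 1.5 1.0
  endloop
 endfacet
 facet normal -0.097 -0.728 0.679
  outer loop
   vertex 3.0 2.0 4.5
   vertex 0.0 1.0 3.0
   vertex 4.0 0.0 2.5
  endloop
 endfacet
 facet normal 0.943 0.236 0.236
  outer loop
   vertex 3.0 2.0 4.5
   vertex 4.0 0.0 2.5
   vertex 4.0 1.5 1.0
  endloop
 endfacet
 facet normal -0.348 0.795 -0.497
  outer loop
   vertex 2.0 2.5 4.0
   vertex 4.0 1.5 1.0
   vertex 0.0 1.0 3.0
  endloop
 endfacet
 facet normal -0.447 0.000 0.894
  outer loop
   vertex 2.0 2.5 4.0
   vertex 0.0 1.0 3.0
   vertex 3.0 2.0 4.5
  endloop
 endfacet
 facet normal 0.447 0.894 0.000
  outer loop
   vertex 2.0 2.5 4.0
   vertex 3.0 2.0 4.5
   vertex 4.0 1.5 1.0
  endloop
 endfacet
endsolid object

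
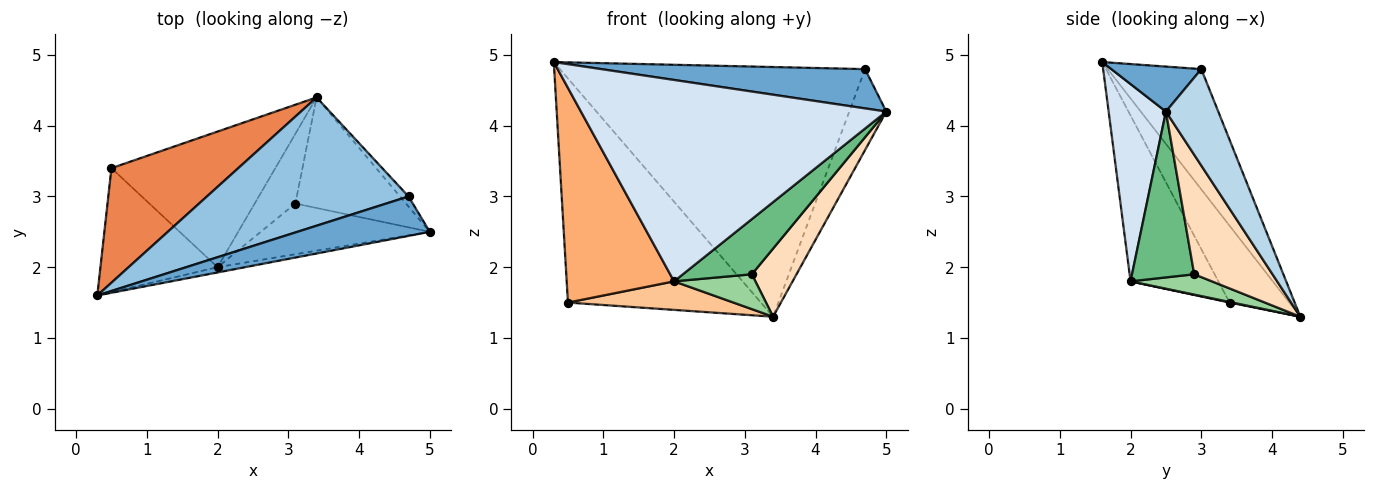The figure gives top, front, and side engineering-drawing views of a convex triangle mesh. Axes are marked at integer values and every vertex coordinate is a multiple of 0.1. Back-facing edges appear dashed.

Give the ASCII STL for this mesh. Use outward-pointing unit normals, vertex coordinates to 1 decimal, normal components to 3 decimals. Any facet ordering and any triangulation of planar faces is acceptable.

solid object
 facet normal 0.234 -0.686 0.689
  outer loop
   vertex 4.7 3.0 4.8
   vertex 0.3 1.6 4.9
   vertex 5.0 2.5 4.2
  endloop
 endfacet
 facet normal -0.263 0.858 0.441
  outer loop
   vertex 4.7 3.0 4.8
   vertex 3.4 4.4 1.3
   vertex 0.3 1.6 4.9
  endloop
 endfacet
 facet normal 0.815 0.576 -0.072
  outer loop
   vertex 4.7 3.0 4.8
   vertex 5.0 2.5 4.2
   vertex 3.4 4.4 1.3
  endloop
 endfacet
 facet normal 0.184 -0.983 -0.026
  outer loop
   vertex 2.0 2.0 1.8
   vertex 5.0 2.5 4.2
   vertex 0.3 1.6 4.9
  endloop
 endfacet
 facet normal -0.266 0.858 0.439
  outer loop
   vertex 0.5 3.4 1.5
   vertex 0.3 1.6 4.9
   vertex 3.4 4.4 1.3
  endloop
 endfacet
 facet normal -0.578 -0.707 -0.408
  outer loop
   vertex 0.5 3.4 1.5
   vertex 2.0 2.0 1.8
   vertex 0.3 1.6 4.9
  endloop
 endfacet
 facet normal 0.004 -0.206 -0.979
  outer loop
   vertex 0.5 3.4 1.5
   vertex 3.4 4.4 1.3
   vertex 2.0 2.0 1.8
  endloop
 endfacet
 facet normal 0.677 -0.386 -0.626
  outer loop
   vertex 3.1 2.9 1.9
   vertex 3.4 4.4 1.3
   vertex 5.0 2.5 4.2
  endloop
 endfacet
 facet normal 0.553 -0.613 -0.564
  outer loop
   vertex 3.1 2.9 1.9
   vertex 5.0 2.5 4.2
   vertex 2.0 2.0 1.8
  endloop
 endfacet
 facet normal 0.408 -0.408 -0.816
  outer loop
   vertex 3.1 2.9 1.9
   vertex 2.0 2.0 1.8
   vertex 3.4 4.4 1.3
  endloop
 endfacet
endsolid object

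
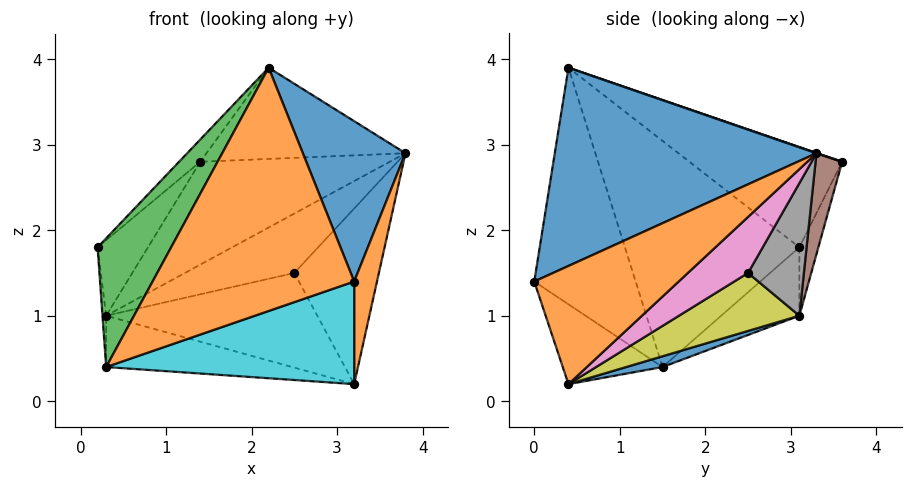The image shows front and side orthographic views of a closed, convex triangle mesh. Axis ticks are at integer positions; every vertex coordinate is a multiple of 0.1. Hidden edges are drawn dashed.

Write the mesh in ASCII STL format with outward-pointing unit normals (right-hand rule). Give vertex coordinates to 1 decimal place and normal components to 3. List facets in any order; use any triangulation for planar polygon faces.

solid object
 facet normal 0.855 -0.335 0.396
  outer loop
   vertex 2.2 0.4 3.9
   vertex 3.2 0.0 1.4
   vertex 3.8 3.3 2.9
  endloop
 endfacet
 facet normal 0.986 -0.156 -0.052
  outer loop
   vertex 3.2 0.4 0.2
   vertex 3.8 3.3 2.9
   vertex 3.2 0.0 1.4
  endloop
 endfacet
 facet normal -0.660 0.091 0.746
  outer loop
   vertex 1.4 3.6 2.8
   vertex 0.2 3.1 1.8
   vertex 2.2 0.4 3.9
  endloop
 endfacet
 facet normal 0.001 0.325 0.946
  outer loop
   vertex 1.4 3.6 2.8
   vertex 2.2 0.4 3.9
   vertex 3.8 3.3 2.9
  endloop
 endfacet
 facet normal -0.353 0.935 -0.044
  outer loop
   vertex 0.3 3.1 1.0
   vertex 0.2 3.1 1.8
   vertex 1.4 3.6 2.8
  endloop
 endfacet
 facet normal 0.131 0.932 -0.339
  outer loop
   vertex 0.3 3.1 1.0
   vertex 1.4 3.6 2.8
   vertex 3.8 3.3 2.9
  endloop
 endfacet
 facet normal 0.409 0.575 -0.709
  outer loop
   vertex 2.5 2.5 1.5
   vertex 3.8 3.3 2.9
   vertex 3.2 0.4 0.2
  endloop
 endfacet
 facet normal 0.333 0.652 -0.681
  outer loop
   vertex 2.5 2.5 1.5
   vertex 0.3 3.1 1.0
   vertex 3.8 3.3 2.9
  endloop
 endfacet
 facet normal 0.327 0.574 -0.751
  outer loop
   vertex 2.5 2.5 1.5
   vertex 3.2 0.4 0.2
   vertex 0.3 3.1 1.0
  endloop
 endfacet
 facet normal -0.357 -0.886 -0.295
  outer loop
   vertex 0.3 1.5 0.4
   vertex 3.2 0.4 0.2
   vertex 3.2 0.0 1.4
  endloop
 endfacet
 facet normal 0.068 0.350 -0.934
  outer loop
   vertex 0.3 1.5 0.4
   vertex 0.3 3.1 1.0
   vertex 3.2 0.4 0.2
  endloop
 endfacet
 facet normal -0.449 -0.893 -0.037
  outer loop
   vertex 0.3 1.5 0.4
   vertex 3.2 0.0 1.4
   vertex 2.2 0.4 3.9
  endloop
 endfacet
 facet normal -0.862 -0.363 0.354
  outer loop
   vertex 0.3 1.5 0.4
   vertex 2.2 0.4 3.9
   vertex 0.2 3.1 1.8
  endloop
 endfacet
 facet normal -0.991 0.046 -0.124
  outer loop
   vertex 0.3 1.5 0.4
   vertex 0.2 3.1 1.8
   vertex 0.3 3.1 1.0
  endloop
 endfacet
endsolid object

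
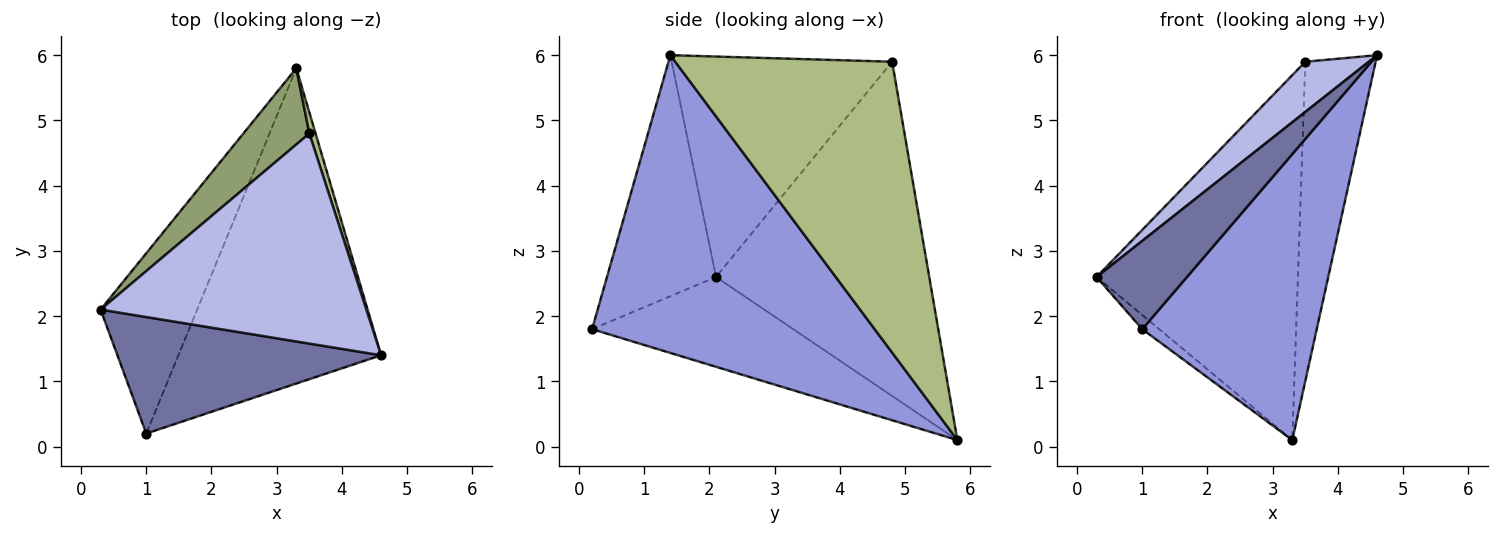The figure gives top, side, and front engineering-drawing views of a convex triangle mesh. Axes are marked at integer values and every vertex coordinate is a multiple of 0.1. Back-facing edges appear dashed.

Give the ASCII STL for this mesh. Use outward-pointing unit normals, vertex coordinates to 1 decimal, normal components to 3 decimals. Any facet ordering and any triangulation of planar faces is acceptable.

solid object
 facet normal -0.589 -0.488 0.644
  outer loop
   vertex 1.0 0.2 1.8
   vertex 4.6 1.4 6.0
   vertex 0.3 2.1 2.6
  endloop
 endfacet
 facet normal -0.680 0.057 -0.731
  outer loop
   vertex 1.0 0.2 1.8
   vertex 0.3 2.1 2.6
   vertex 3.3 5.8 0.1
  endloop
 endfacet
 facet normal 0.736 -0.455 -0.501
  outer loop
   vertex 1.0 0.2 1.8
   vertex 3.3 5.8 0.1
   vertex 4.6 1.4 6.0
  endloop
 endfacet
 facet normal -0.628 -0.181 0.757
  outer loop
   vertex 3.5 4.8 5.9
   vertex 0.3 2.1 2.6
   vertex 4.6 1.4 6.0
  endloop
 endfacet
 facet normal -0.720 0.680 0.142
  outer loop
   vertex 3.5 4.8 5.9
   vertex 3.3 5.8 0.1
   vertex 0.3 2.1 2.6
  endloop
 endfacet
 facet normal 0.951 0.308 0.020
  outer loop
   vertex 3.5 4.8 5.9
   vertex 4.6 1.4 6.0
   vertex 3.3 5.8 0.1
  endloop
 endfacet
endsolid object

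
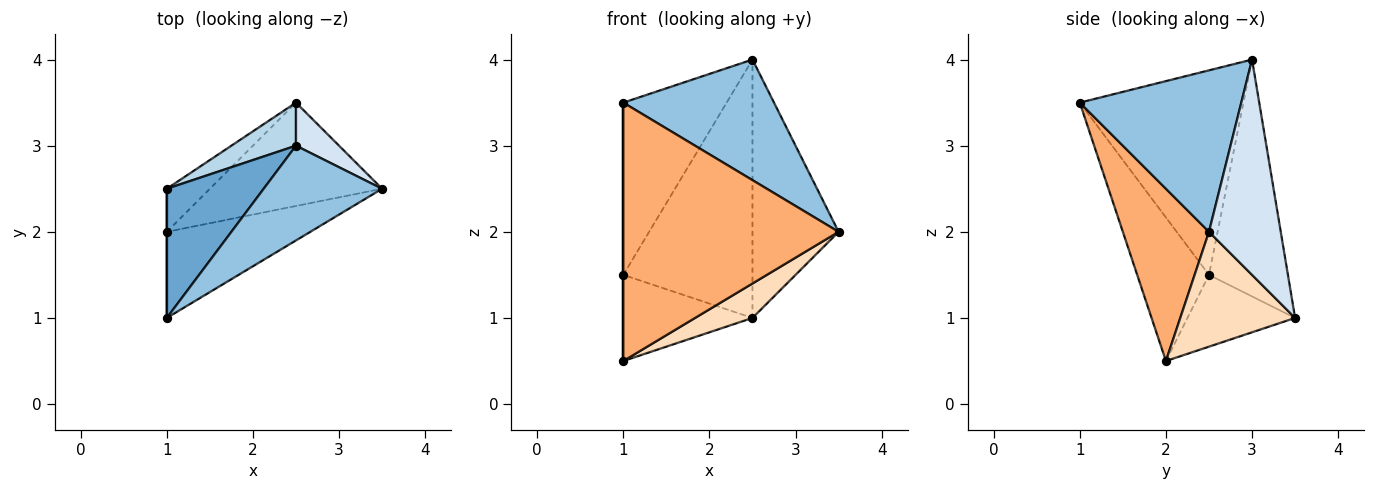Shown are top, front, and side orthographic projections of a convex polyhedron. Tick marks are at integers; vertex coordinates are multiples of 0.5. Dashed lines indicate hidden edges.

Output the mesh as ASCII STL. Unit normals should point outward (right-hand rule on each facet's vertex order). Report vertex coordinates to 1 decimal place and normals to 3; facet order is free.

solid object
 facet normal -0.785 0.496 0.372
  outer loop
   vertex 2.5 3.0 4.0
   vertex 1.0 2.5 1.5
   vertex 1.0 1.0 3.5
  endloop
 endfacet
 facet normal 0.644 -0.601 0.472
  outer loop
   vertex 2.5 3.0 4.0
   vertex 1.0 1.0 3.5
   vertex 3.5 2.5 2.0
  endloop
 endfacet
 facet normal -0.516 0.845 0.141
  outer loop
   vertex 2.5 3.5 1.0
   vertex 1.0 2.5 1.5
   vertex 2.5 3.0 4.0
  endloop
 endfacet
 facet normal 0.635 0.762 0.127
  outer loop
   vertex 2.5 3.5 1.0
   vertex 2.5 3.0 4.0
   vertex 3.5 2.5 2.0
  endloop
 endfacet
 facet normal -1.000 0.000 0.000
  outer loop
   vertex 1.0 2.0 0.5
   vertex 1.0 1.0 3.5
   vertex 1.0 2.5 1.5
  endloop
 endfacet
 facet normal 0.355 -0.887 -0.296
  outer loop
   vertex 1.0 2.0 0.5
   vertex 3.5 2.5 2.0
   vertex 1.0 1.0 3.5
  endloop
 endfacet
 facet normal -0.598 0.717 -0.359
  outer loop
   vertex 1.0 2.0 0.5
   vertex 1.0 2.5 1.5
   vertex 2.5 3.5 1.0
  endloop
 endfacet
 facet normal 0.535 -0.267 -0.802
  outer loop
   vertex 1.0 2.0 0.5
   vertex 2.5 3.5 1.0
   vertex 3.5 2.5 2.0
  endloop
 endfacet
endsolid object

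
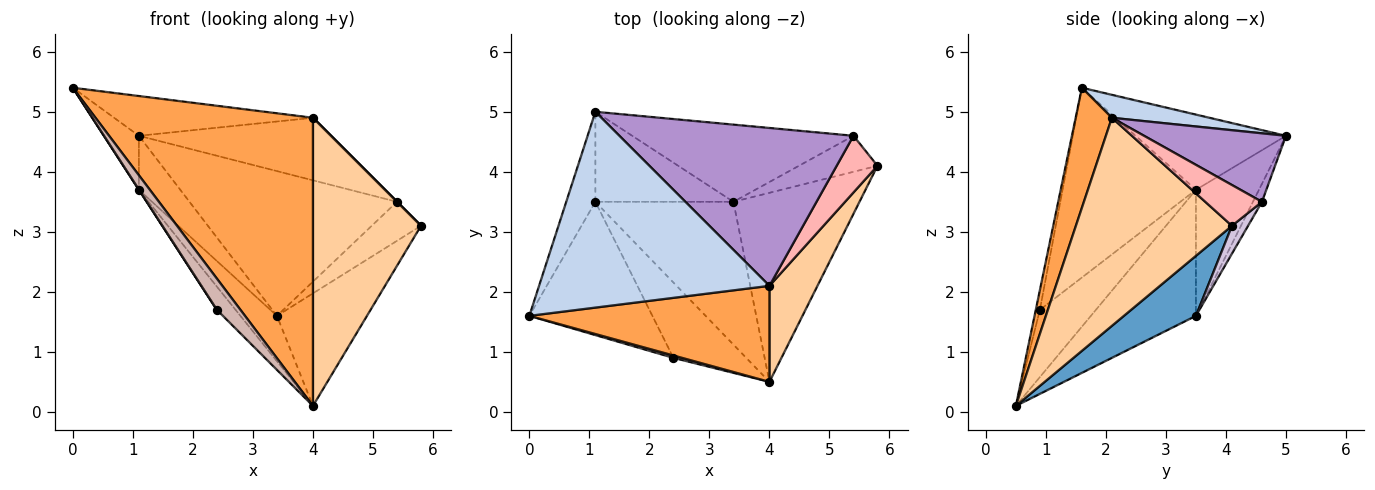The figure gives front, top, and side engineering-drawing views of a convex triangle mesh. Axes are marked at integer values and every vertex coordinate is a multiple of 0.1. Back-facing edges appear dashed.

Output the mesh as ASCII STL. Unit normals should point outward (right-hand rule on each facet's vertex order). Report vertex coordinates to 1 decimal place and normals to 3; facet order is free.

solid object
 facet normal 0.379 0.473 -0.795
  outer loop
   vertex 3.4 3.5 1.6
   vertex 5.8 4.1 3.1
   vertex 4.0 0.5 0.1
  endloop
 endfacet
 facet normal 0.097 0.198 0.975
  outer loop
   vertex 4.0 2.1 4.9
   vertex 1.1 5.0 4.6
   vertex 0.0 1.6 5.4
  endloop
 endfacet
 facet normal 0.156 -0.937 0.312
  outer loop
   vertex 4.0 2.1 4.9
   vertex 0.0 1.6 5.4
   vertex 4.0 0.5 0.1
  endloop
 endfacet
 facet normal 0.808 -0.559 0.186
  outer loop
   vertex 4.0 2.1 4.9
   vertex 4.0 0.5 0.1
   vertex 5.8 4.1 3.1
  endloop
 endfacet
 facet normal -0.911 0.212 -0.353
  outer loop
   vertex 1.1 3.5 3.7
   vertex 0.0 1.6 5.4
   vertex 1.1 5.0 4.6
  endloop
 endfacet
 facet normal -0.616 0.405 -0.675
  outer loop
   vertex 1.1 3.5 3.7
   vertex 1.1 5.0 4.6
   vertex 3.4 3.5 1.6
  endloop
 endfacet
 facet normal -0.656 0.228 -0.719
  outer loop
   vertex 1.1 3.5 3.7
   vertex 3.4 3.5 1.6
   vertex 4.0 0.5 0.1
  endloop
 endfacet
 facet normal 0.707 0.000 0.707
  outer loop
   vertex 5.4 4.6 3.5
   vertex 4.0 2.1 4.9
   vertex 5.8 4.1 3.1
  endloop
 endfacet
 facet normal 0.263 0.355 0.897
  outer loop
   vertex 5.4 4.6 3.5
   vertex 1.1 5.0 4.6
   vertex 4.0 2.1 4.9
  endloop
 endfacet
 facet normal 0.234 0.714 -0.660
  outer loop
   vertex 5.4 4.6 3.5
   vertex 5.8 4.1 3.1
   vertex 3.4 3.5 1.6
  endloop
 endfacet
 facet normal -0.038 0.882 -0.470
  outer loop
   vertex 5.4 4.6 3.5
   vertex 3.4 3.5 1.6
   vertex 1.1 5.0 4.6
  endloop
 endfacet
 facet normal -0.170 -0.983 0.076
  outer loop
   vertex 2.4 0.9 1.7
   vertex 4.0 0.5 0.1
   vertex 0.0 1.6 5.4
  endloop
 endfacet
 facet normal -0.839 -0.001 -0.544
  outer loop
   vertex 2.4 0.9 1.7
   vertex 0.0 1.6 5.4
   vertex 1.1 3.5 3.7
  endloop
 endfacet
 facet normal -0.662 0.221 -0.717
  outer loop
   vertex 2.4 0.9 1.7
   vertex 1.1 3.5 3.7
   vertex 4.0 0.5 0.1
  endloop
 endfacet
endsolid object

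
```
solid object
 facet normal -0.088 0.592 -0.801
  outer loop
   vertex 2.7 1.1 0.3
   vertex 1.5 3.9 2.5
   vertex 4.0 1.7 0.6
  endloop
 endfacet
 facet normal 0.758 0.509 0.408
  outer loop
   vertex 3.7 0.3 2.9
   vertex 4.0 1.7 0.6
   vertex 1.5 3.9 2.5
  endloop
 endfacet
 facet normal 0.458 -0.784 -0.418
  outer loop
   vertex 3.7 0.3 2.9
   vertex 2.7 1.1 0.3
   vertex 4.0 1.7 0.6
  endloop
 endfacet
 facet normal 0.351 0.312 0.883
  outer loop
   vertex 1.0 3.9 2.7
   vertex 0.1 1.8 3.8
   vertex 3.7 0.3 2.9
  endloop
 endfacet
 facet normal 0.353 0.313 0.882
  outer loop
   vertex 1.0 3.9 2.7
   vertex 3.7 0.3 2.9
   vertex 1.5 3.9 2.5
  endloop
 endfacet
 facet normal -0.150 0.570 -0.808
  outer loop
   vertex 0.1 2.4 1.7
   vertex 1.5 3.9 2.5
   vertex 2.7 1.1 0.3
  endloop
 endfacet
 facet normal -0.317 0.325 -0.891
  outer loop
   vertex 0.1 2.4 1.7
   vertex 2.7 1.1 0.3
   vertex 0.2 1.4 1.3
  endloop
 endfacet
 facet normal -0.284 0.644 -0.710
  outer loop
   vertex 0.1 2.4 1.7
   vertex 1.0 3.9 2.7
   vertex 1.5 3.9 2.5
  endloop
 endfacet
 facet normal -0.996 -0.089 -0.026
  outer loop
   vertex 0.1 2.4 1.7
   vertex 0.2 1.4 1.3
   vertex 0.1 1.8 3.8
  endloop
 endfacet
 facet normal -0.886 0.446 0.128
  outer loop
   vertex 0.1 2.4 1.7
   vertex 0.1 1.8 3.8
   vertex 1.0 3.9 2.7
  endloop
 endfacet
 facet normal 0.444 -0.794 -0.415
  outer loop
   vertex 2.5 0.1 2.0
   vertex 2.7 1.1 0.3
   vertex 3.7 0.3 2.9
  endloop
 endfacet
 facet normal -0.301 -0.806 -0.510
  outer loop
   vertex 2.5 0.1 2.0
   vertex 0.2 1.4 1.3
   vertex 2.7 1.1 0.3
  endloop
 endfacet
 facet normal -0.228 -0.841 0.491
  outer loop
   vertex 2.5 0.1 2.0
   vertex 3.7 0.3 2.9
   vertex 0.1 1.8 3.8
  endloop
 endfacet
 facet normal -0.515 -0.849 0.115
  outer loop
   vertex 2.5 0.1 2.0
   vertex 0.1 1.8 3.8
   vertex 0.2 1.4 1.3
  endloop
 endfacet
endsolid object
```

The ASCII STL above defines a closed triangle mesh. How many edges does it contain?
21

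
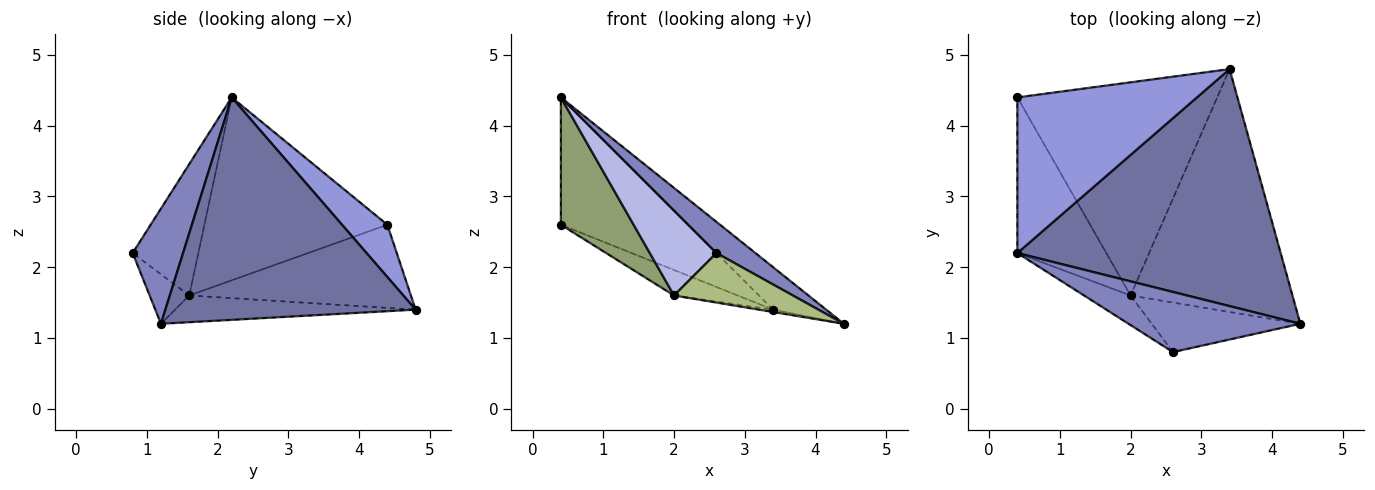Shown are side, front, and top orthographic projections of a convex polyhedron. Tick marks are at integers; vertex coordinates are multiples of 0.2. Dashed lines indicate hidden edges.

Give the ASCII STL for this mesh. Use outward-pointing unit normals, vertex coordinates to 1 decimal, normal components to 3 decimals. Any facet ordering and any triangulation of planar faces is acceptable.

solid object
 facet normal 0.639 0.136 0.757
  outer loop
   vertex 3.4 4.8 1.4
   vertex 0.4 2.2 4.4
   vertex 4.4 1.2 1.2
  endloop
 endfacet
 facet normal 0.512 -0.395 0.763
  outer loop
   vertex 2.6 0.8 2.2
   vertex 4.4 1.2 1.2
   vertex 0.4 2.2 4.4
  endloop
 endfacet
 facet normal 0.220 0.618 0.755
  outer loop
   vertex 0.4 4.4 2.6
   vertex 0.4 2.2 4.4
   vertex 3.4 4.8 1.4
  endloop
 endfacet
 facet normal -0.681 -0.691 -0.241
  outer loop
   vertex 2.0 1.6 1.6
   vertex 2.6 0.8 2.2
   vertex 0.4 2.2 4.4
  endloop
 endfacet
 facet normal -0.847 -0.337 -0.412
  outer loop
   vertex 2.0 1.6 1.6
   vertex 0.4 2.2 4.4
   vertex 0.4 4.4 2.6
  endloop
 endfacet
 facet normal -0.229 -0.688 -0.688
  outer loop
   vertex 2.0 1.6 1.6
   vertex 4.4 1.2 1.2
   vertex 2.6 0.8 2.2
  endloop
 endfacet
 facet normal -0.163 0.010 -0.987
  outer loop
   vertex 2.0 1.6 1.6
   vertex 3.4 4.8 1.4
   vertex 4.4 1.2 1.2
  endloop
 endfacet
 facet normal -0.382 0.110 -0.918
  outer loop
   vertex 2.0 1.6 1.6
   vertex 0.4 4.4 2.6
   vertex 3.4 4.8 1.4
  endloop
 endfacet
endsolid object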